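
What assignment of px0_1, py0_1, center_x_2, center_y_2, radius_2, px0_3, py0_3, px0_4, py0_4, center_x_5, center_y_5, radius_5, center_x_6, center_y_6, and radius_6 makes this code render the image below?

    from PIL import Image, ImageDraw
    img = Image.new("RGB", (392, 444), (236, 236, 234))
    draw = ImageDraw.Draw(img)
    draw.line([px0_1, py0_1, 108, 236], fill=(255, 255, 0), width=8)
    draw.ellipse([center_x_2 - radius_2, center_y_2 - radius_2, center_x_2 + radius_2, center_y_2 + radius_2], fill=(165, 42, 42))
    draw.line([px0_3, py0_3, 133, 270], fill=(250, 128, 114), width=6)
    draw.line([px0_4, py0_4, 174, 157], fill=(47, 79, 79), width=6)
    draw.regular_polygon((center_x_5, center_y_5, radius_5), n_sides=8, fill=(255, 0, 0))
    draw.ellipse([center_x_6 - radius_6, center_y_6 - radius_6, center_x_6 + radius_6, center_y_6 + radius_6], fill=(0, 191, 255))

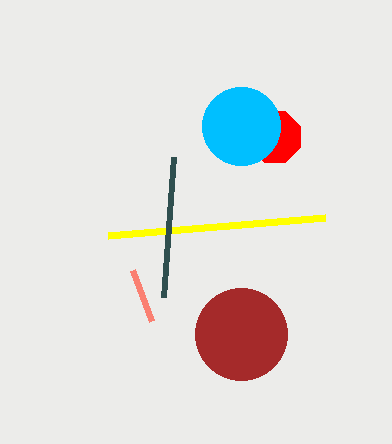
px0_1 = 325
py0_1 = 218
center_x_2 = 241
center_y_2 = 334
radius_2 = 46
px0_3 = 152
py0_3 = 321
px0_4 = 164
py0_4 = 297
center_x_5 = 275
center_y_5 = 137
radius_5 = 28
center_x_6 = 241
center_y_6 = 126
radius_6 = 39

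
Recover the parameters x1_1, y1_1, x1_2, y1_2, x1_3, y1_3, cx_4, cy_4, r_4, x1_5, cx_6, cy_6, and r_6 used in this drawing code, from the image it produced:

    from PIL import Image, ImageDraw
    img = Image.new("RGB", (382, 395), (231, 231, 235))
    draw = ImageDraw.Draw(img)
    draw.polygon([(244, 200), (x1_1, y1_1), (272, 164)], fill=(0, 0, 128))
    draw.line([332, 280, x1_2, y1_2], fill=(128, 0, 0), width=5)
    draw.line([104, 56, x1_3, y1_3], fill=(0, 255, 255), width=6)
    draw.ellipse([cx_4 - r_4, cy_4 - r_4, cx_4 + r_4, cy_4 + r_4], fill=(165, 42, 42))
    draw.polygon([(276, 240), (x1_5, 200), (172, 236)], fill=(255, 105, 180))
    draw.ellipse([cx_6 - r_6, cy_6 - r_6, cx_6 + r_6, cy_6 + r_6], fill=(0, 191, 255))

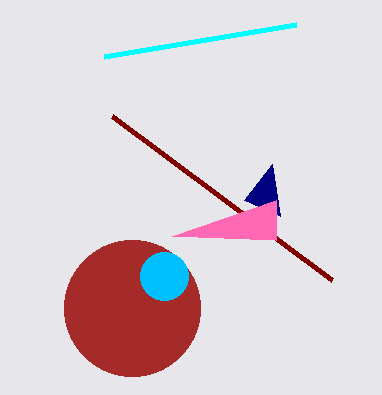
x1_1 = 280, y1_1 = 216, x1_2 = 112, y1_2 = 116, x1_3 = 296, y1_3 = 24, cx_4 = 132, cy_4 = 308, r_4 = 68, x1_5 = 276, cx_6 = 164, cy_6 = 276, r_6 = 24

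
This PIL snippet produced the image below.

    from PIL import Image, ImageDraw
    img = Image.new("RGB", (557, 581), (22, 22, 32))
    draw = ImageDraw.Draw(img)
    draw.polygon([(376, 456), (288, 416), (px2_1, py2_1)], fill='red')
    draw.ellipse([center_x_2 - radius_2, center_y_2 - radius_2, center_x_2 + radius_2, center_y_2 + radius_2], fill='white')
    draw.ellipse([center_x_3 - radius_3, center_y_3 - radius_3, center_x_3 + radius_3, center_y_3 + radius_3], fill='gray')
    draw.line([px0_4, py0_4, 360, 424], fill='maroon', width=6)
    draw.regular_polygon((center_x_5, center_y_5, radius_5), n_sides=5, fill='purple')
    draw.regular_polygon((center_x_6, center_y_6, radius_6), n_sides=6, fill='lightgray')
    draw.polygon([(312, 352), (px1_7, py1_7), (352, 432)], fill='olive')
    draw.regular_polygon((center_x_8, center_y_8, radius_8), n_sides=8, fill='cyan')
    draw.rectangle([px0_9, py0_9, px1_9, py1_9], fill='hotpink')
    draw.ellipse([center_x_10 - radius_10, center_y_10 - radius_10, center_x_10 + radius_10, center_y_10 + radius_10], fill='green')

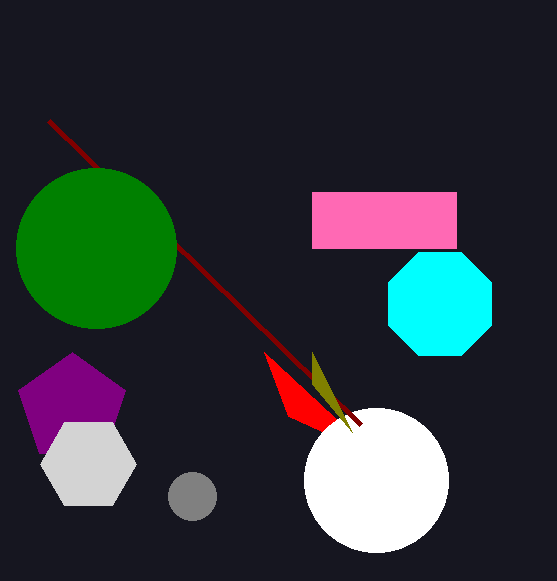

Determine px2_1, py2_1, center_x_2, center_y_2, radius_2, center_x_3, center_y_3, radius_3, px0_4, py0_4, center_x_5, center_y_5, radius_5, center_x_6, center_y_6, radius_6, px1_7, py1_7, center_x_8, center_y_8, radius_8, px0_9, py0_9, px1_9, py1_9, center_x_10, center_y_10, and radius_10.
px2_1 = 264
py2_1 = 352
center_x_2 = 376
center_y_2 = 480
radius_2 = 72
center_x_3 = 192
center_y_3 = 496
radius_3 = 24
px0_4 = 48
py0_4 = 120
center_x_5 = 72
center_y_5 = 408
radius_5 = 56
center_x_6 = 88
center_y_6 = 464
radius_6 = 48
px1_7 = 312
py1_7 = 384
center_x_8 = 440
center_y_8 = 304
radius_8 = 56
px0_9 = 312
py0_9 = 192
px1_9 = 456
py1_9 = 248
center_x_10 = 96
center_y_10 = 248
radius_10 = 80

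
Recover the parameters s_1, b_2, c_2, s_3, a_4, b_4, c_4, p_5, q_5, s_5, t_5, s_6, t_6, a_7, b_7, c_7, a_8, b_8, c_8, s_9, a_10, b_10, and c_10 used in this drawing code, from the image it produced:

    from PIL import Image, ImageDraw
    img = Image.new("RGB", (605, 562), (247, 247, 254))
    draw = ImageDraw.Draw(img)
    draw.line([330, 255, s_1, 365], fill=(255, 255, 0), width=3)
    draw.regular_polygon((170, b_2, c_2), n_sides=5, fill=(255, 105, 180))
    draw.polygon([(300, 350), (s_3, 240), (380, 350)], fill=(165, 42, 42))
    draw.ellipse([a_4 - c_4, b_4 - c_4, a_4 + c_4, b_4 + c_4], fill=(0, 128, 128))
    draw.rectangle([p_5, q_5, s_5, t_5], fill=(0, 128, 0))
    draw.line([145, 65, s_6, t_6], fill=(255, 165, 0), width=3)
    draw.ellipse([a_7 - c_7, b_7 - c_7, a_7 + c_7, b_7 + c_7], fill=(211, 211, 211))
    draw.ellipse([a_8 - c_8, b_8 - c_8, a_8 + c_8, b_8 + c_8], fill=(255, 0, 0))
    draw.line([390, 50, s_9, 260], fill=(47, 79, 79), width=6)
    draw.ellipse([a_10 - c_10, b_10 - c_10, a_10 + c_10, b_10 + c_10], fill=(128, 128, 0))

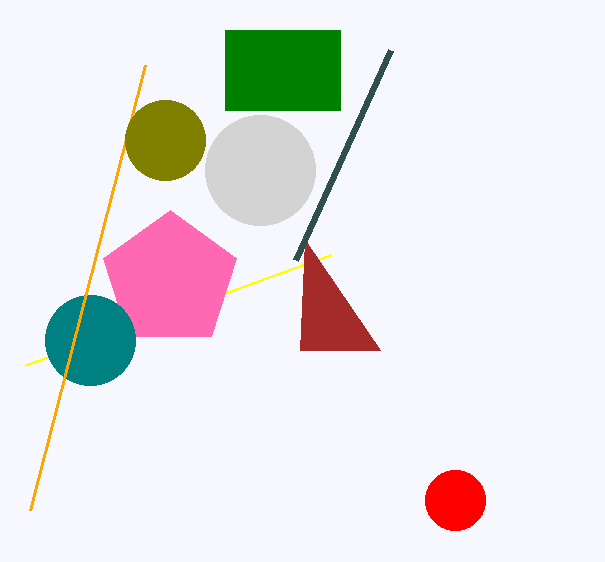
s_1 = 25, b_2 = 280, c_2 = 70, s_3 = 305, a_4 = 90, b_4 = 340, c_4 = 45, p_5 = 225, q_5 = 30, s_5 = 340, t_5 = 110, s_6 = 30, t_6 = 510, a_7 = 260, b_7 = 170, c_7 = 55, a_8 = 455, b_8 = 500, c_8 = 30, s_9 = 295, a_10 = 165, b_10 = 140, c_10 = 40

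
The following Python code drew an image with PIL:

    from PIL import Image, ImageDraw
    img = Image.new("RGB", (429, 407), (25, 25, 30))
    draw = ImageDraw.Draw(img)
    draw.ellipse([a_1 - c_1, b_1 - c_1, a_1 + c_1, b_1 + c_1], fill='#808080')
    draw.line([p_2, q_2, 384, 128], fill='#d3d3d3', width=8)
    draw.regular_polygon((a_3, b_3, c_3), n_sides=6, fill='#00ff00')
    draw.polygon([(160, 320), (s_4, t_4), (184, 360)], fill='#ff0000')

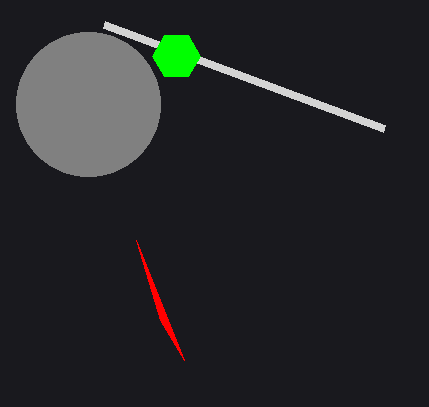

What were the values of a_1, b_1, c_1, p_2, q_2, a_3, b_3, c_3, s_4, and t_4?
a_1 = 88; b_1 = 104; c_1 = 72; p_2 = 104; q_2 = 24; a_3 = 176; b_3 = 56; c_3 = 24; s_4 = 136; t_4 = 240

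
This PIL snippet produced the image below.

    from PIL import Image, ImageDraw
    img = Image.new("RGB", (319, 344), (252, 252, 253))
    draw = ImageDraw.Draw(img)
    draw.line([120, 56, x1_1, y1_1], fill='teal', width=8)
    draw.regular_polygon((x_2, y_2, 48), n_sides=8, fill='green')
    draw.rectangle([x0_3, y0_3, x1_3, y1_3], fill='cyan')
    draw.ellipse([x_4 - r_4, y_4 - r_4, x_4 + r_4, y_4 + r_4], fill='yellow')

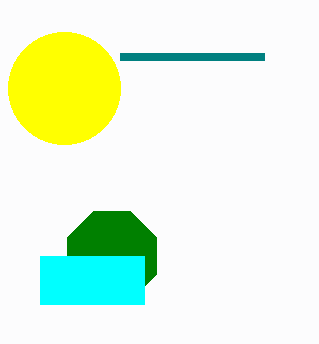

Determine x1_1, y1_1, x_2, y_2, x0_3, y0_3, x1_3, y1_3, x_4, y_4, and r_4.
x1_1 = 264; y1_1 = 56; x_2 = 112; y_2 = 256; x0_3 = 40; y0_3 = 256; x1_3 = 144; y1_3 = 304; x_4 = 64; y_4 = 88; r_4 = 56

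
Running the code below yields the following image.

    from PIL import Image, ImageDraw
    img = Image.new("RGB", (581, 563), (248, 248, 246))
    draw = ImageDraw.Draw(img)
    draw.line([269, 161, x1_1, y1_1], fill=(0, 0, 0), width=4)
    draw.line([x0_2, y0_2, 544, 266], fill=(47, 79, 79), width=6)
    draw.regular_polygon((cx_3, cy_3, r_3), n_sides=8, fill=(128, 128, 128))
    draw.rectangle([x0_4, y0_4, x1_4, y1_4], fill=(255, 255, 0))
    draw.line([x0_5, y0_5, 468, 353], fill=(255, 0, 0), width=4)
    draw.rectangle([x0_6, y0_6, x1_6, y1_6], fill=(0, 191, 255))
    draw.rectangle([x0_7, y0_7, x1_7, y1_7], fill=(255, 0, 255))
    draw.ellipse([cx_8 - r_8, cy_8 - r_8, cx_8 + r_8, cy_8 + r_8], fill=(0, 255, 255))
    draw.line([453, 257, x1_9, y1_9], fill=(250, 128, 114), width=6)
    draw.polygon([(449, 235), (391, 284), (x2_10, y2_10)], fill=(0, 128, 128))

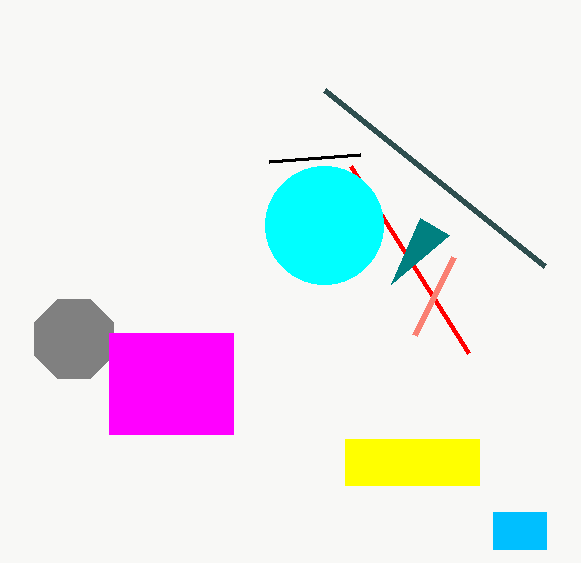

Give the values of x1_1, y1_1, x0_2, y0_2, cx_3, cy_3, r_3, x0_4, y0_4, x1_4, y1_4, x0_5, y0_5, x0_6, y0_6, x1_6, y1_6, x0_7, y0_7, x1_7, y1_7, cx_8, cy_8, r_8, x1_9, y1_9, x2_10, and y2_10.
x1_1 = 360, y1_1 = 154, x0_2 = 324, y0_2 = 90, cx_3 = 74, cy_3 = 339, r_3 = 43, x0_4 = 345, y0_4 = 439, x1_4 = 479, y1_4 = 485, x0_5 = 350, y0_5 = 166, x0_6 = 493, y0_6 = 512, x1_6 = 546, y1_6 = 549, x0_7 = 109, y0_7 = 333, x1_7 = 233, y1_7 = 434, cx_8 = 324, cy_8 = 225, r_8 = 59, x1_9 = 414, y1_9 = 335, x2_10 = 420, y2_10 = 218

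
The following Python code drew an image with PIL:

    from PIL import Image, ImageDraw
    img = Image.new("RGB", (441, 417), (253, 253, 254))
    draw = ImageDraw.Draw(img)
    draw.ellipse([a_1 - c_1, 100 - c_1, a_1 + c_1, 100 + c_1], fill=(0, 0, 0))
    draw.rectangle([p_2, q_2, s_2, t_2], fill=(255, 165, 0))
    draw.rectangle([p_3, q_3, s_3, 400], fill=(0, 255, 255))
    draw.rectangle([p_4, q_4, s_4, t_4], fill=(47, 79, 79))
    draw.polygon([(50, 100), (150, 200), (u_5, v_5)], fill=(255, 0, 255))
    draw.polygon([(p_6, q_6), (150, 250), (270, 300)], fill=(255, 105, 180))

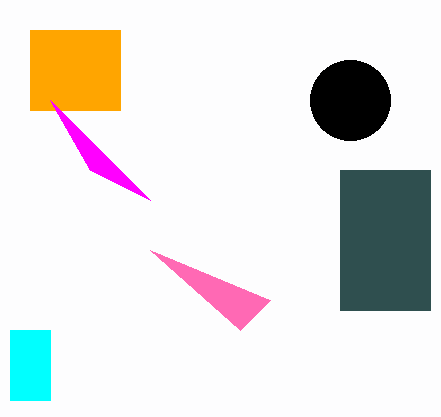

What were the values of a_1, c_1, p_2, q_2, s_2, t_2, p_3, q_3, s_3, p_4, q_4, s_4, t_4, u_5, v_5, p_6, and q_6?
a_1 = 350
c_1 = 40
p_2 = 30
q_2 = 30
s_2 = 120
t_2 = 110
p_3 = 10
q_3 = 330
s_3 = 50
p_4 = 340
q_4 = 170
s_4 = 430
t_4 = 310
u_5 = 90
v_5 = 170
p_6 = 240
q_6 = 330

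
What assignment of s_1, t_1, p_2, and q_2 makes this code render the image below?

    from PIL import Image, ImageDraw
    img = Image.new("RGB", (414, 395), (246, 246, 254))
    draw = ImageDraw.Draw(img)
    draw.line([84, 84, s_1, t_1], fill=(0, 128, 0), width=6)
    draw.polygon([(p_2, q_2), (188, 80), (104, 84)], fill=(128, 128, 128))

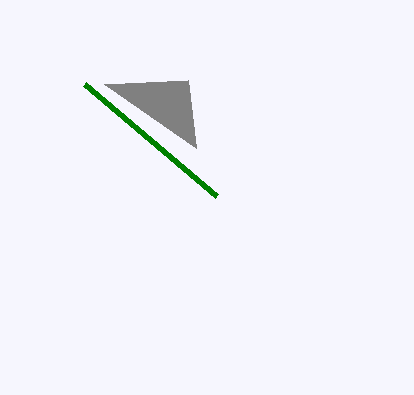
s_1 = 216
t_1 = 196
p_2 = 196
q_2 = 148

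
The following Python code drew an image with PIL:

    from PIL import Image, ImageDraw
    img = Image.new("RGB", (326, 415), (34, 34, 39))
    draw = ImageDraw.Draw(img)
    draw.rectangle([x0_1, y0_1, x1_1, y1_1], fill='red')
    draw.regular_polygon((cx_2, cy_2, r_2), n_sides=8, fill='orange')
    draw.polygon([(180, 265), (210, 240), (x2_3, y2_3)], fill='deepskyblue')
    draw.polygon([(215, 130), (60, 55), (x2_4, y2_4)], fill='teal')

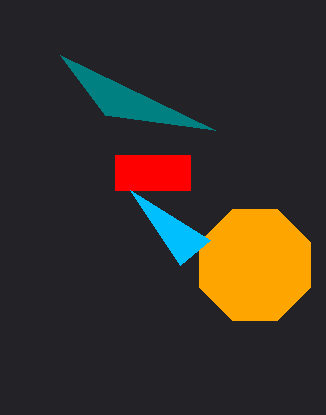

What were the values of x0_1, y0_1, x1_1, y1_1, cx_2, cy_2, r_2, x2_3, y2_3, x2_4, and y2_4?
x0_1 = 115, y0_1 = 155, x1_1 = 190, y1_1 = 190, cx_2 = 255, cy_2 = 265, r_2 = 60, x2_3 = 130, y2_3 = 190, x2_4 = 105, y2_4 = 115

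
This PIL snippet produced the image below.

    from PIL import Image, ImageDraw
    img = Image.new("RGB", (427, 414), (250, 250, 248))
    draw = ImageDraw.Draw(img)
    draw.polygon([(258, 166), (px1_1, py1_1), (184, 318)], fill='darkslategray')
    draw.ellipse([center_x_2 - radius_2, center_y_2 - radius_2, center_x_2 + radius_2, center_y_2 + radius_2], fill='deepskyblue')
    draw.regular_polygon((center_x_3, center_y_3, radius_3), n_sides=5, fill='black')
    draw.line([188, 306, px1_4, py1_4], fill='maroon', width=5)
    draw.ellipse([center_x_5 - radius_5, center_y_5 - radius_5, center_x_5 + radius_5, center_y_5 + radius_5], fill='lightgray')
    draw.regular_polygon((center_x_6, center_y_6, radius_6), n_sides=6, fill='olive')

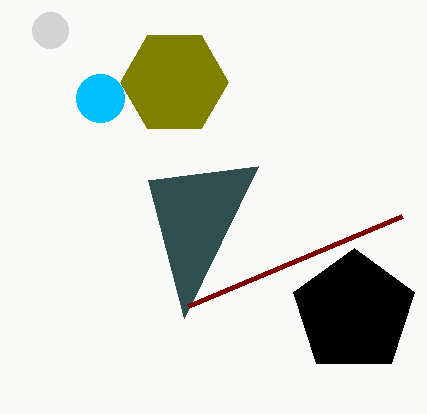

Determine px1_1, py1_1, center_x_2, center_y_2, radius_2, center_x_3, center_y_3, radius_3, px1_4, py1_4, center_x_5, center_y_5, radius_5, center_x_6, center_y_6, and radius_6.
px1_1 = 148; py1_1 = 180; center_x_2 = 100; center_y_2 = 98; radius_2 = 24; center_x_3 = 354; center_y_3 = 312; radius_3 = 64; px1_4 = 402; py1_4 = 216; center_x_5 = 50; center_y_5 = 30; radius_5 = 18; center_x_6 = 174; center_y_6 = 82; radius_6 = 54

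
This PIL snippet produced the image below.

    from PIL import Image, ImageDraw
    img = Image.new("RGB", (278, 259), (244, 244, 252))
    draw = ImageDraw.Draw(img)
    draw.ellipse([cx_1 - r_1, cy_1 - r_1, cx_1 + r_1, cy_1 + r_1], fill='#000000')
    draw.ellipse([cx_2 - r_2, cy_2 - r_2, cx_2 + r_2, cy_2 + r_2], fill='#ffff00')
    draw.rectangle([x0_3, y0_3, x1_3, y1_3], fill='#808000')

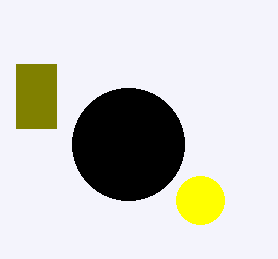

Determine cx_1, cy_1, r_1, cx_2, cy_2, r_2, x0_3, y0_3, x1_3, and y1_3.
cx_1 = 128, cy_1 = 144, r_1 = 56, cx_2 = 200, cy_2 = 200, r_2 = 24, x0_3 = 16, y0_3 = 64, x1_3 = 56, y1_3 = 128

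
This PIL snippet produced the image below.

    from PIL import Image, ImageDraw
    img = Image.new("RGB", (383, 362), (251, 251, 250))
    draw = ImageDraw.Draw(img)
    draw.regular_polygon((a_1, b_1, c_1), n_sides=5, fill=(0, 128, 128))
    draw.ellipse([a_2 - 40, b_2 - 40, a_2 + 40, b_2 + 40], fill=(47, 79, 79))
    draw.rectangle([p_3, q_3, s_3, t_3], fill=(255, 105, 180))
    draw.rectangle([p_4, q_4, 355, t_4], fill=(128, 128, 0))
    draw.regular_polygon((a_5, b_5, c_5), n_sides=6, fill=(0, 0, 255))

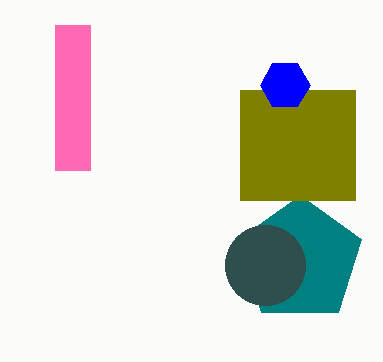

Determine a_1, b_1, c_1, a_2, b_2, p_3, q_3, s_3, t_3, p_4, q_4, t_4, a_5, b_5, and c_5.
a_1 = 300; b_1 = 260; c_1 = 65; a_2 = 265; b_2 = 265; p_3 = 55; q_3 = 25; s_3 = 90; t_3 = 170; p_4 = 240; q_4 = 90; t_4 = 200; a_5 = 285; b_5 = 85; c_5 = 25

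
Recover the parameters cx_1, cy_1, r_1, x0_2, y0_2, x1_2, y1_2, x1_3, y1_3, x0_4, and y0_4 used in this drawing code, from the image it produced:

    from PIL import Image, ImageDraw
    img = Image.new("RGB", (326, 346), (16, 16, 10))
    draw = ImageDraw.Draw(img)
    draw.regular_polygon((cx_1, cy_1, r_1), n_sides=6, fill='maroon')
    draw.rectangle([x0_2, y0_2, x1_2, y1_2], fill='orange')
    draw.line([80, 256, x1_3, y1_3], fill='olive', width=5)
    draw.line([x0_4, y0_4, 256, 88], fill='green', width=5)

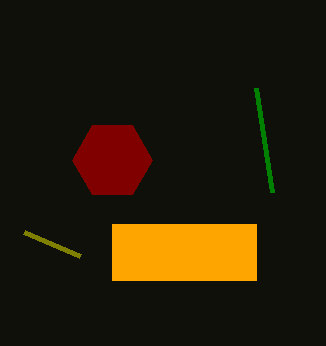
cx_1 = 112
cy_1 = 160
r_1 = 40
x0_2 = 112
y0_2 = 224
x1_2 = 256
y1_2 = 280
x1_3 = 24
y1_3 = 232
x0_4 = 272
y0_4 = 192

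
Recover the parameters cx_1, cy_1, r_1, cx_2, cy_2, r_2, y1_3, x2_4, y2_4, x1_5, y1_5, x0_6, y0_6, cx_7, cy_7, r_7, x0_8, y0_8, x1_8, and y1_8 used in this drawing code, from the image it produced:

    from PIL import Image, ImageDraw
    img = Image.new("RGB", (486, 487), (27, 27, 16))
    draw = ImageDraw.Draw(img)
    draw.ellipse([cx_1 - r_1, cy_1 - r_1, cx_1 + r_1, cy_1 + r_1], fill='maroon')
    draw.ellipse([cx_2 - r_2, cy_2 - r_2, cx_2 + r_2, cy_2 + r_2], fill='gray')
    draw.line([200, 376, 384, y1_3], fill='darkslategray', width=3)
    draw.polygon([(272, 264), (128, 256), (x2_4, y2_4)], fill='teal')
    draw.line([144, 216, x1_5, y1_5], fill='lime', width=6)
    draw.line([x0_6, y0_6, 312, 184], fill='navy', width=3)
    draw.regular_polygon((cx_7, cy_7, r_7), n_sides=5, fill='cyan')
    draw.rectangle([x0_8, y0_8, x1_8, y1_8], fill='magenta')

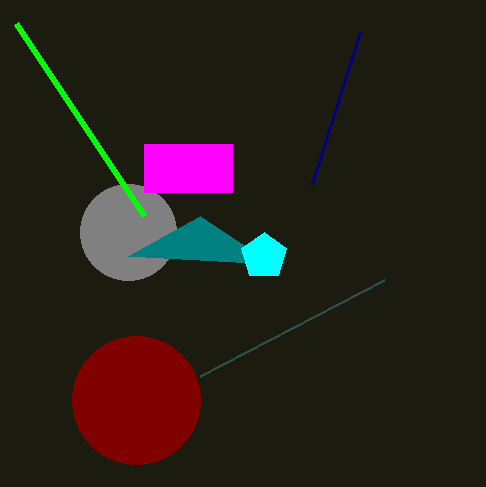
cx_1 = 136; cy_1 = 400; r_1 = 64; cx_2 = 128; cy_2 = 232; r_2 = 48; y1_3 = 280; x2_4 = 200; y2_4 = 216; x1_5 = 16; y1_5 = 24; x0_6 = 360; y0_6 = 32; cx_7 = 264; cy_7 = 256; r_7 = 24; x0_8 = 144; y0_8 = 144; x1_8 = 232; y1_8 = 192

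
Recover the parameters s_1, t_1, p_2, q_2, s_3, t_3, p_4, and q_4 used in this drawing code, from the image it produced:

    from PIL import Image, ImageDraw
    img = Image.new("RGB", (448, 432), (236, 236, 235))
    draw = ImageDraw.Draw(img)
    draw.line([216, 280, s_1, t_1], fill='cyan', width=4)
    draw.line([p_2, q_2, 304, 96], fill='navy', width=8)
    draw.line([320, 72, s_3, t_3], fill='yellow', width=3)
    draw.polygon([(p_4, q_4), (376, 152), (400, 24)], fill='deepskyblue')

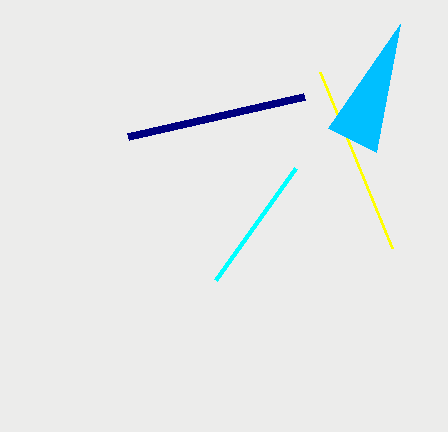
s_1 = 296; t_1 = 168; p_2 = 128; q_2 = 136; s_3 = 392; t_3 = 248; p_4 = 328; q_4 = 128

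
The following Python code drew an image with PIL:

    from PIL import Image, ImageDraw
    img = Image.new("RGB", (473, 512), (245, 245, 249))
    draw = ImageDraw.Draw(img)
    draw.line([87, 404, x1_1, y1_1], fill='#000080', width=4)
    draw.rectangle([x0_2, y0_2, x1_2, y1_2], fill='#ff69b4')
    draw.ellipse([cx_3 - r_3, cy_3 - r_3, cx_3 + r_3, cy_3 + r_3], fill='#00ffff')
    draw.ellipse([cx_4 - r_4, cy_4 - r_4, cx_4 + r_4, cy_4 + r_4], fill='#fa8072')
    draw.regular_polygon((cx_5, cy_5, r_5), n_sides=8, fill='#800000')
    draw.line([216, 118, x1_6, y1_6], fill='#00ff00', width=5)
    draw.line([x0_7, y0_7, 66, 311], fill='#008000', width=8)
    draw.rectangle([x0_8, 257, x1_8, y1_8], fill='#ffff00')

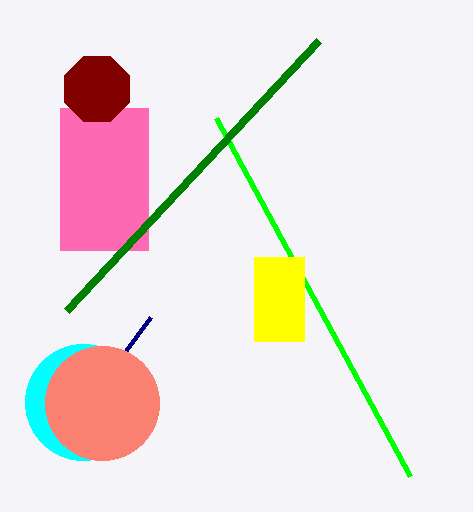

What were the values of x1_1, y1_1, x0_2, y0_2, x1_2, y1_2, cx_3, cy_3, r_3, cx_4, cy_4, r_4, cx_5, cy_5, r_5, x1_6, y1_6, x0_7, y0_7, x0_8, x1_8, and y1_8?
x1_1 = 151, y1_1 = 317, x0_2 = 60, y0_2 = 108, x1_2 = 148, y1_2 = 250, cx_3 = 83, cy_3 = 402, r_3 = 58, cx_4 = 102, cy_4 = 403, r_4 = 57, cx_5 = 97, cy_5 = 89, r_5 = 35, x1_6 = 410, y1_6 = 476, x0_7 = 318, y0_7 = 41, x0_8 = 254, x1_8 = 304, y1_8 = 341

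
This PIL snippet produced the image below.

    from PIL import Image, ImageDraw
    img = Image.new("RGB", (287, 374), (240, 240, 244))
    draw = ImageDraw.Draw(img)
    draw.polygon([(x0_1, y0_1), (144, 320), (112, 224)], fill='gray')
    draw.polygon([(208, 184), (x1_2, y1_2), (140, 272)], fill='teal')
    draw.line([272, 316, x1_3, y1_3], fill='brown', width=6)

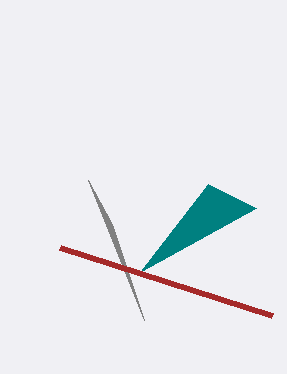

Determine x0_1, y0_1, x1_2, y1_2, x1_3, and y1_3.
x0_1 = 88, y0_1 = 180, x1_2 = 256, y1_2 = 208, x1_3 = 60, y1_3 = 248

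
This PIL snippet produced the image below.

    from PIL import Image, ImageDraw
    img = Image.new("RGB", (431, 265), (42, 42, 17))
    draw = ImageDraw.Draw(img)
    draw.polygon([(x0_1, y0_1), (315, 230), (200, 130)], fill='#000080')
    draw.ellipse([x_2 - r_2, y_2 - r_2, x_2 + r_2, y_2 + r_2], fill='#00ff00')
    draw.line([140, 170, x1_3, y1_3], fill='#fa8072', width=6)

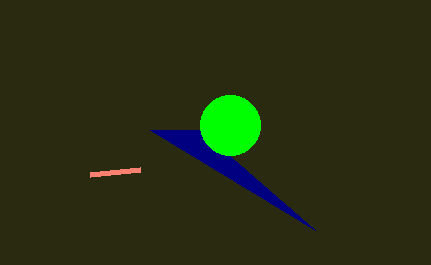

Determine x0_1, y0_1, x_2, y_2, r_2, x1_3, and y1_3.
x0_1 = 150; y0_1 = 130; x_2 = 230; y_2 = 125; r_2 = 30; x1_3 = 90; y1_3 = 175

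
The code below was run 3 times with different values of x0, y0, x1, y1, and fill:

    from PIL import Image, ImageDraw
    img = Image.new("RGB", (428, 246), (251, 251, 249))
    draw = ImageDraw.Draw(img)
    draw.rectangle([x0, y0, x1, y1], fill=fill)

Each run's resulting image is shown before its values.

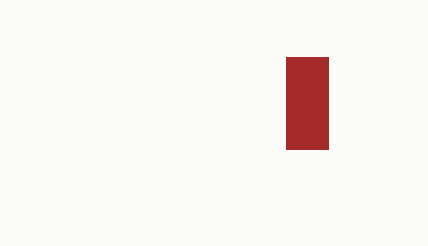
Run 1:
x0 = 286
y0 = 57
x1 = 328
y1 = 149
fill = 'brown'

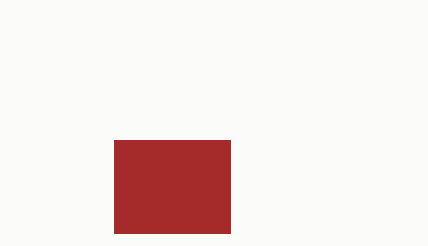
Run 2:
x0 = 114
y0 = 140
x1 = 230
y1 = 233
fill = 'brown'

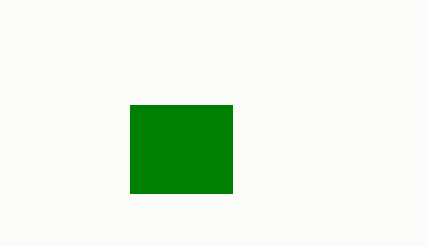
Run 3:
x0 = 130; y0 = 105; x1 = 232; y1 = 193; fill = 'green'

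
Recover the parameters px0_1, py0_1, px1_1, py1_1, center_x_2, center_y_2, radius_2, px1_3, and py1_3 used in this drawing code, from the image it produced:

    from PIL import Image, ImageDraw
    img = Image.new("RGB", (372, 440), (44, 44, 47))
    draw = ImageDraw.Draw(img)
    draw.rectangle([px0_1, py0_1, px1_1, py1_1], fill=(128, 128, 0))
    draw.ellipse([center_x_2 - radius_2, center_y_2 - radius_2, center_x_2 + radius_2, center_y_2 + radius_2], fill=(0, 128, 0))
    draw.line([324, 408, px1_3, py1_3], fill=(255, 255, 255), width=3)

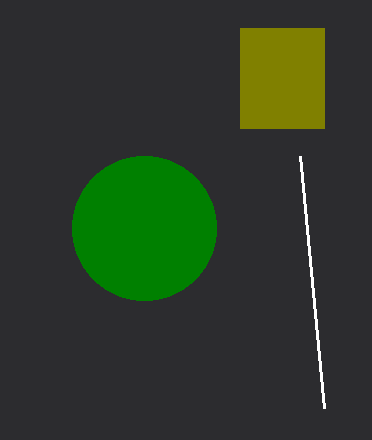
px0_1 = 240; py0_1 = 28; px1_1 = 324; py1_1 = 128; center_x_2 = 144; center_y_2 = 228; radius_2 = 72; px1_3 = 300; py1_3 = 156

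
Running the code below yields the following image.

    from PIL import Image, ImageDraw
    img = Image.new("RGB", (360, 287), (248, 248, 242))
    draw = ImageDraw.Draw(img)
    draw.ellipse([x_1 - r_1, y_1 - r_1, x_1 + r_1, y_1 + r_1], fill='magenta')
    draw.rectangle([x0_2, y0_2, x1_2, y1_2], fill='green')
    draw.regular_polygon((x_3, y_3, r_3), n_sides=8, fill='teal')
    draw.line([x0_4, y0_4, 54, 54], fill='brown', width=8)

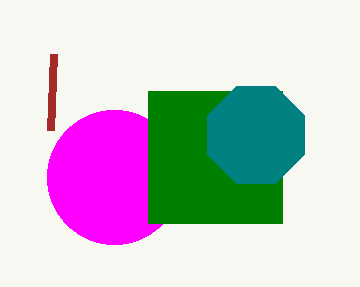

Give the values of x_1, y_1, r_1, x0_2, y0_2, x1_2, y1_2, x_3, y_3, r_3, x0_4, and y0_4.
x_1 = 114
y_1 = 177
r_1 = 67
x0_2 = 148
y0_2 = 91
x1_2 = 282
y1_2 = 223
x_3 = 256
y_3 = 135
r_3 = 52
x0_4 = 51
y0_4 = 130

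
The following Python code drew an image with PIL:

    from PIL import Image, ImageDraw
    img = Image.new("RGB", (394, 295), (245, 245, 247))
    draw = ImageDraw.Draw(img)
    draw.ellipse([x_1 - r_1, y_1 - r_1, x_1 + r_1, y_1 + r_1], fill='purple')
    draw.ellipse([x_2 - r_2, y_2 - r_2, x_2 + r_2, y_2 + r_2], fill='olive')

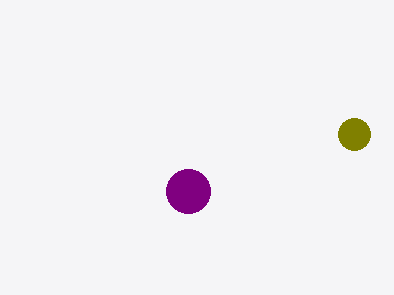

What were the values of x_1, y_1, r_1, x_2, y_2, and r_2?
x_1 = 188, y_1 = 191, r_1 = 22, x_2 = 354, y_2 = 134, r_2 = 16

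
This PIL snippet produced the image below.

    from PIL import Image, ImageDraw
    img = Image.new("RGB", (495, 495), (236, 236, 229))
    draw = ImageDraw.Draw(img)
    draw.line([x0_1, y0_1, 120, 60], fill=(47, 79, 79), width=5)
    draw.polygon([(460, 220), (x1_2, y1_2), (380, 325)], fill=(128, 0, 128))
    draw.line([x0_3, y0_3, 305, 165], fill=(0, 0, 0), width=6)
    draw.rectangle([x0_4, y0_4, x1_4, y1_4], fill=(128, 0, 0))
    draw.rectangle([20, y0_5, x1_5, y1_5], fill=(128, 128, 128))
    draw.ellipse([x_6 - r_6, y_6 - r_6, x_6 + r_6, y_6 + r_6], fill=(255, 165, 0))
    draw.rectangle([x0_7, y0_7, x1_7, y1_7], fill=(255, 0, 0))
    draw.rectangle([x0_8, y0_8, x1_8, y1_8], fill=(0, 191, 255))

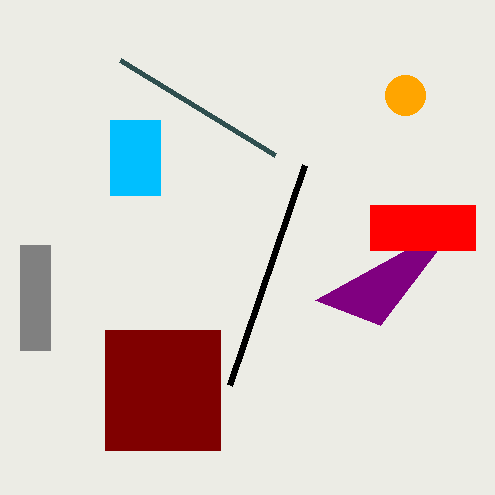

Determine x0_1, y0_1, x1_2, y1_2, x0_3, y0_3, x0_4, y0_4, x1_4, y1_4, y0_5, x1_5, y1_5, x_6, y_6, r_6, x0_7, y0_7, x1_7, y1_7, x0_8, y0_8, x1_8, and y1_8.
x0_1 = 275
y0_1 = 155
x1_2 = 315
y1_2 = 300
x0_3 = 230
y0_3 = 385
x0_4 = 105
y0_4 = 330
x1_4 = 220
y1_4 = 450
y0_5 = 245
x1_5 = 50
y1_5 = 350
x_6 = 405
y_6 = 95
r_6 = 20
x0_7 = 370
y0_7 = 205
x1_7 = 475
y1_7 = 250
x0_8 = 110
y0_8 = 120
x1_8 = 160
y1_8 = 195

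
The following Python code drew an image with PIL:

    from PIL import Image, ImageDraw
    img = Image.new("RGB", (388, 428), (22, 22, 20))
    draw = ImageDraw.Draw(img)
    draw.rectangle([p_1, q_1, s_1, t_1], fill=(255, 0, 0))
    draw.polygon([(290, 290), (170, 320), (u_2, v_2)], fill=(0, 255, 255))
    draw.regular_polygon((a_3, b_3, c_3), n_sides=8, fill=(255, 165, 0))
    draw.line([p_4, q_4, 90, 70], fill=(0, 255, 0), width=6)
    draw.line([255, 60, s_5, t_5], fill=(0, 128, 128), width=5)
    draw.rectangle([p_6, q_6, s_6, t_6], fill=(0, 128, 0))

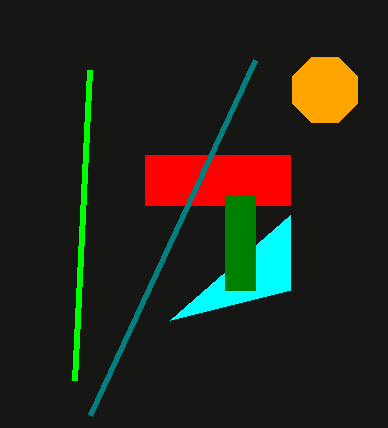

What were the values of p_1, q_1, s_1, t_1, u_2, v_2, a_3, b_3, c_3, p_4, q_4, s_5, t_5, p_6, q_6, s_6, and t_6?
p_1 = 145; q_1 = 155; s_1 = 290; t_1 = 205; u_2 = 290; v_2 = 215; a_3 = 325; b_3 = 90; c_3 = 35; p_4 = 75; q_4 = 380; s_5 = 90; t_5 = 415; p_6 = 225; q_6 = 195; s_6 = 255; t_6 = 290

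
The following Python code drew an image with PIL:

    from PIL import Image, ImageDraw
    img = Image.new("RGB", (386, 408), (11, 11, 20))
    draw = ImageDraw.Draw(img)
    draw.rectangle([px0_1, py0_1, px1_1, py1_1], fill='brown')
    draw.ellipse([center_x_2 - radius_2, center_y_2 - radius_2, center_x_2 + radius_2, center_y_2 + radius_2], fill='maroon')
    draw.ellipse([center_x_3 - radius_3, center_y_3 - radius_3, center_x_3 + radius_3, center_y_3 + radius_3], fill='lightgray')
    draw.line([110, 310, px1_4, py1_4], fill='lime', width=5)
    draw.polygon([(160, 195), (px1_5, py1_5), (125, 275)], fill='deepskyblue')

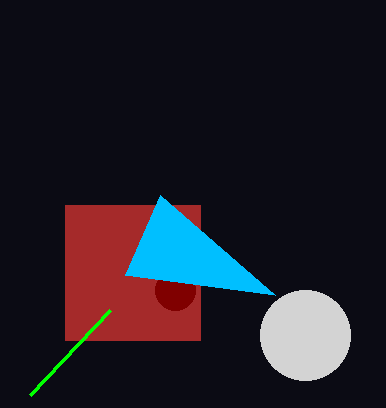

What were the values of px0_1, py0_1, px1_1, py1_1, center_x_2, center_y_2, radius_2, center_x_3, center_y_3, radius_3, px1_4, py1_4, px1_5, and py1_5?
px0_1 = 65
py0_1 = 205
px1_1 = 200
py1_1 = 340
center_x_2 = 175
center_y_2 = 290
radius_2 = 20
center_x_3 = 305
center_y_3 = 335
radius_3 = 45
px1_4 = 30
py1_4 = 395
px1_5 = 275
py1_5 = 295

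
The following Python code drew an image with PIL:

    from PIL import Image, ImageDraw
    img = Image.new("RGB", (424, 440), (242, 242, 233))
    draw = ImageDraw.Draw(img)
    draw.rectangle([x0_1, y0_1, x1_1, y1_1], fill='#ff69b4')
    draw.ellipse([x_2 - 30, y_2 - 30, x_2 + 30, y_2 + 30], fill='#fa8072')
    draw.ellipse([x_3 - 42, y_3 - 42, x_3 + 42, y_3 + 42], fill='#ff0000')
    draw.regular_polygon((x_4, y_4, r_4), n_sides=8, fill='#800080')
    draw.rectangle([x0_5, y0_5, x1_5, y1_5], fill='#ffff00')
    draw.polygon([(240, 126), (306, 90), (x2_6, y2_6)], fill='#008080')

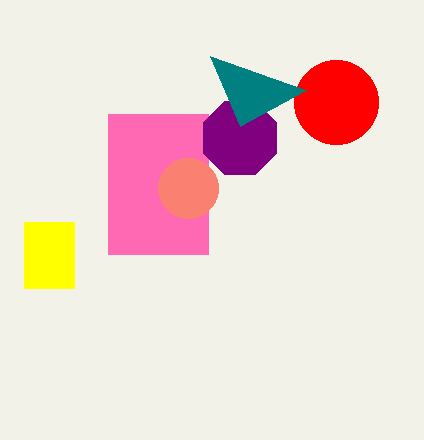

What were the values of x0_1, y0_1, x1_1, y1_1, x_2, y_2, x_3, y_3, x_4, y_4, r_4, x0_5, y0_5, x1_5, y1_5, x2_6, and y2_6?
x0_1 = 108; y0_1 = 114; x1_1 = 208; y1_1 = 254; x_2 = 188; y_2 = 188; x_3 = 336; y_3 = 102; x_4 = 240; y_4 = 138; r_4 = 40; x0_5 = 24; y0_5 = 222; x1_5 = 74; y1_5 = 288; x2_6 = 210; y2_6 = 56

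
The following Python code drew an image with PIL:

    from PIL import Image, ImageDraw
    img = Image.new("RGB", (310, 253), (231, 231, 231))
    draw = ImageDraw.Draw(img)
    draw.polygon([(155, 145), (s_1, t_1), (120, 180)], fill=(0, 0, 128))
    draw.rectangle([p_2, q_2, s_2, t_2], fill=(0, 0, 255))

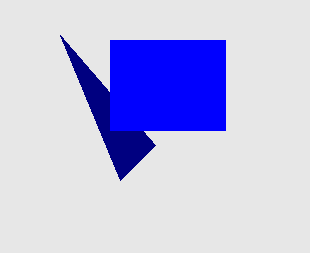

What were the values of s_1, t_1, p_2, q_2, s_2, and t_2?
s_1 = 60, t_1 = 35, p_2 = 110, q_2 = 40, s_2 = 225, t_2 = 130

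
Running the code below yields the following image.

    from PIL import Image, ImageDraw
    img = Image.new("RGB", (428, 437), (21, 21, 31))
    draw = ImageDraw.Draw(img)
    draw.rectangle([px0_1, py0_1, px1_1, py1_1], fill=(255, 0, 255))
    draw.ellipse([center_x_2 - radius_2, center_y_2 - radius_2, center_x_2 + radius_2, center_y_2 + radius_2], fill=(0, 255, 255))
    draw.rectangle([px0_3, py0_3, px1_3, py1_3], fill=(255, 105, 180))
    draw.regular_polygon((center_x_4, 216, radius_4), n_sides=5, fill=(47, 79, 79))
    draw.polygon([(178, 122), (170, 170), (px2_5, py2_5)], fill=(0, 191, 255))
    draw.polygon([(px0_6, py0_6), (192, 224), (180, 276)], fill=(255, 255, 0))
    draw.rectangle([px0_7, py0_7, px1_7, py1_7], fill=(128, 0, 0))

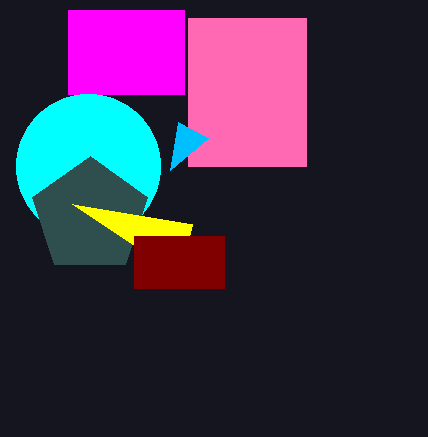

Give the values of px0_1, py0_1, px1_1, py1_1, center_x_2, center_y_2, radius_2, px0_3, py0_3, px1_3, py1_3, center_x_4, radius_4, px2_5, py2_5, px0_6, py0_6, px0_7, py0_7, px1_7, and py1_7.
px0_1 = 68; py0_1 = 10; px1_1 = 184; py1_1 = 94; center_x_2 = 88; center_y_2 = 166; radius_2 = 72; px0_3 = 188; py0_3 = 18; px1_3 = 306; py1_3 = 166; center_x_4 = 90; radius_4 = 60; px2_5 = 208; py2_5 = 138; px0_6 = 72; py0_6 = 204; px0_7 = 134; py0_7 = 236; px1_7 = 224; py1_7 = 288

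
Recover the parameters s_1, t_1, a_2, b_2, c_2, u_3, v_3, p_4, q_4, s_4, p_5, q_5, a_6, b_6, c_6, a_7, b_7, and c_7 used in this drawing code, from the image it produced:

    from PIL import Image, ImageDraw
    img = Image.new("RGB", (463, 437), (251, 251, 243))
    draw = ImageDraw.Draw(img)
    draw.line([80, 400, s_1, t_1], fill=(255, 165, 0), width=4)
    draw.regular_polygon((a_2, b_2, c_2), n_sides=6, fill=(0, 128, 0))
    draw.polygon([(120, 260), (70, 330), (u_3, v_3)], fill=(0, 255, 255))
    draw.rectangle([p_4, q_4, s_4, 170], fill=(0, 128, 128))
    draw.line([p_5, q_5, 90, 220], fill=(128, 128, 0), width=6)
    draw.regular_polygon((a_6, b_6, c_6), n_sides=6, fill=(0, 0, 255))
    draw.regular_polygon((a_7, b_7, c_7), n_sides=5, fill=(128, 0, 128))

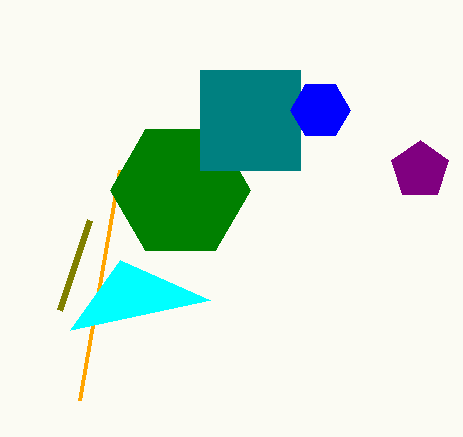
s_1 = 120, t_1 = 170, a_2 = 180, b_2 = 190, c_2 = 70, u_3 = 210, v_3 = 300, p_4 = 200, q_4 = 70, s_4 = 300, p_5 = 60, q_5 = 310, a_6 = 320, b_6 = 110, c_6 = 30, a_7 = 420, b_7 = 170, c_7 = 30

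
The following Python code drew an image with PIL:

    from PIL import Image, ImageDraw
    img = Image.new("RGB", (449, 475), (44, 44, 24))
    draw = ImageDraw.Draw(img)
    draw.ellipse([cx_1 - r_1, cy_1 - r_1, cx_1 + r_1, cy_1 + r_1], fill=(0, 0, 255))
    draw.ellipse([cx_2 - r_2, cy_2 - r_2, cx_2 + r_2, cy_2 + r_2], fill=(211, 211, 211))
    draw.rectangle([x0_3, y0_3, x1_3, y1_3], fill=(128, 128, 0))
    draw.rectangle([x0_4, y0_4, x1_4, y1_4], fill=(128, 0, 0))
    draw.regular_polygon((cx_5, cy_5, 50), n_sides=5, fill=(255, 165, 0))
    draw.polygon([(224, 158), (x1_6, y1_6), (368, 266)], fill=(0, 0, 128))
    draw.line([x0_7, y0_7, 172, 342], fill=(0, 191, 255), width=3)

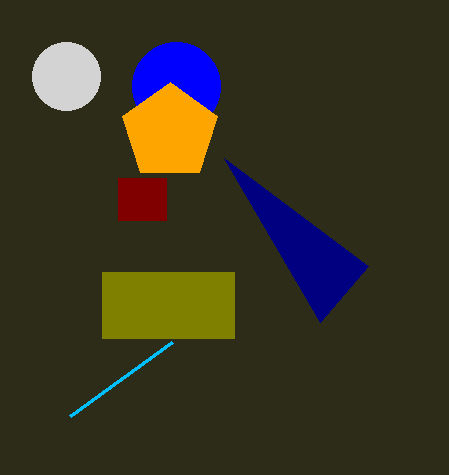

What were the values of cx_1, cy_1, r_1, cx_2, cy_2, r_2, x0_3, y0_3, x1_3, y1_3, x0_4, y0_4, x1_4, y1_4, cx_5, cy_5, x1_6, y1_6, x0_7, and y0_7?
cx_1 = 176
cy_1 = 86
r_1 = 44
cx_2 = 66
cy_2 = 76
r_2 = 34
x0_3 = 102
y0_3 = 272
x1_3 = 234
y1_3 = 338
x0_4 = 118
y0_4 = 178
x1_4 = 166
y1_4 = 220
cx_5 = 170
cy_5 = 132
x1_6 = 320
y1_6 = 322
x0_7 = 70
y0_7 = 416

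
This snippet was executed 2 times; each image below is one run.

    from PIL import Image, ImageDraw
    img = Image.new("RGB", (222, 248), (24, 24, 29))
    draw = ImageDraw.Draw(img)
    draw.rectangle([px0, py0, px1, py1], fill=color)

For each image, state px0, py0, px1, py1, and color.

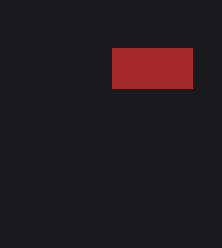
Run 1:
px0 = 112
py0 = 48
px1 = 192
py1 = 88
color = 'brown'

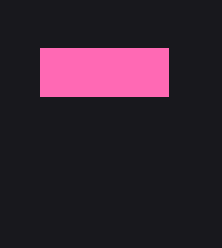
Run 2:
px0 = 40, py0 = 48, px1 = 168, py1 = 96, color = 'hotpink'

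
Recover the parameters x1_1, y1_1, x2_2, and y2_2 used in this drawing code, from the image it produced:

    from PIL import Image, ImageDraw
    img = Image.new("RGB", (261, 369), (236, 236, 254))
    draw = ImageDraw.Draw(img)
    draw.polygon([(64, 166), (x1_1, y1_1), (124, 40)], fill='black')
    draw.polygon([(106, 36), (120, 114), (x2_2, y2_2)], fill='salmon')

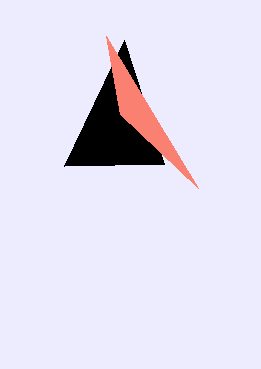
x1_1 = 164, y1_1 = 164, x2_2 = 198, y2_2 = 188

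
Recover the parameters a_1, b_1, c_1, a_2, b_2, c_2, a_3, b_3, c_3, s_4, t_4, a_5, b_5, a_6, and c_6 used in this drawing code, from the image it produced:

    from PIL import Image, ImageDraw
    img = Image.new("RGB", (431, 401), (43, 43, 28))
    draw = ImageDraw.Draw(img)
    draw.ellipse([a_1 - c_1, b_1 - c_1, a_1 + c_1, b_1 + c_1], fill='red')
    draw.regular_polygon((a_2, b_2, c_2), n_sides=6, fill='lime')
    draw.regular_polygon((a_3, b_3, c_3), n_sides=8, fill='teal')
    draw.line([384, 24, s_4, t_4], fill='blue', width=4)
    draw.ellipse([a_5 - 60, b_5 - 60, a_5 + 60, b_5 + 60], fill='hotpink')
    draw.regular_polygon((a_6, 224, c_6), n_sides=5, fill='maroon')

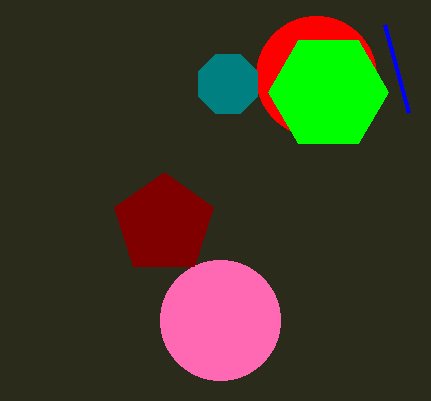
a_1 = 316
b_1 = 76
c_1 = 60
a_2 = 328
b_2 = 92
c_2 = 60
a_3 = 228
b_3 = 84
c_3 = 32
s_4 = 408
t_4 = 112
a_5 = 220
b_5 = 320
a_6 = 164
c_6 = 52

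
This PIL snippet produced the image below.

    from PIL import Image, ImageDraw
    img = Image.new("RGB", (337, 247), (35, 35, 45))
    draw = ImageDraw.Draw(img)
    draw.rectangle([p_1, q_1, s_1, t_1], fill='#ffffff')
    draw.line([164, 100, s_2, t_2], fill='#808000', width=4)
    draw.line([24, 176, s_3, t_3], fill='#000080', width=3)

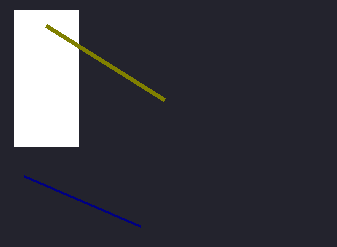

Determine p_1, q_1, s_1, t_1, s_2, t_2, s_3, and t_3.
p_1 = 14, q_1 = 10, s_1 = 78, t_1 = 146, s_2 = 46, t_2 = 26, s_3 = 140, t_3 = 226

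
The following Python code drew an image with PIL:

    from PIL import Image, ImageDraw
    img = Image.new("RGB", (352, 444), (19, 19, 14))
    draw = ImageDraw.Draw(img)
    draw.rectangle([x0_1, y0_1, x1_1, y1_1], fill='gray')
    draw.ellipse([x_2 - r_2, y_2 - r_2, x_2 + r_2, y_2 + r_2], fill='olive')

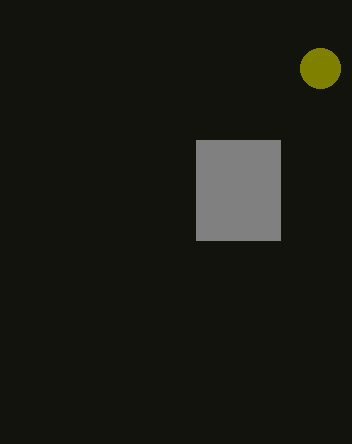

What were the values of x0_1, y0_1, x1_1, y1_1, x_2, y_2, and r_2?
x0_1 = 196, y0_1 = 140, x1_1 = 280, y1_1 = 240, x_2 = 320, y_2 = 68, r_2 = 20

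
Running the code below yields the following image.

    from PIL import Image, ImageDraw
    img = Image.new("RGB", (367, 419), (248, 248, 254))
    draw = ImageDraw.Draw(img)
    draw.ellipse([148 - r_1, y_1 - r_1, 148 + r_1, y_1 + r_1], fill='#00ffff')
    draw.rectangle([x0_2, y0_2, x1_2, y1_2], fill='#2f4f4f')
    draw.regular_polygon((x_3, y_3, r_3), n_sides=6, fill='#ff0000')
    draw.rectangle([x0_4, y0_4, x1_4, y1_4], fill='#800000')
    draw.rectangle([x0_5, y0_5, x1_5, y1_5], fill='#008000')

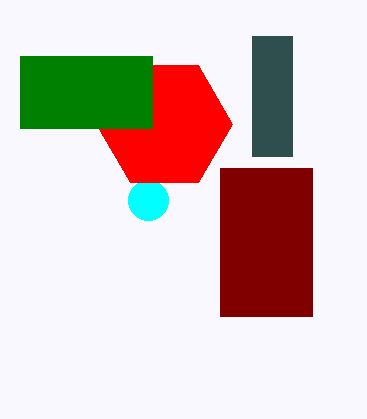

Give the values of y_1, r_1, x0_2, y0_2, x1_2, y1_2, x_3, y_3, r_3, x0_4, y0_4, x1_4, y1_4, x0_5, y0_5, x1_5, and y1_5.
y_1 = 200
r_1 = 20
x0_2 = 252
y0_2 = 36
x1_2 = 292
y1_2 = 156
x_3 = 164
y_3 = 124
r_3 = 68
x0_4 = 220
y0_4 = 168
x1_4 = 312
y1_4 = 316
x0_5 = 20
y0_5 = 56
x1_5 = 152
y1_5 = 128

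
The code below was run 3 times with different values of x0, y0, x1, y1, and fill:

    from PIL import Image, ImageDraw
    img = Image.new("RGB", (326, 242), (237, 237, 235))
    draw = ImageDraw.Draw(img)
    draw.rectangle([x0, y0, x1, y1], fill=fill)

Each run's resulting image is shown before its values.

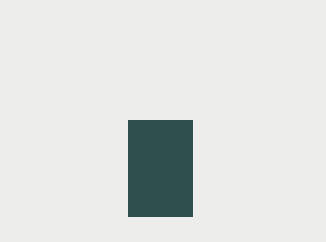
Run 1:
x0 = 128; y0 = 120; x1 = 192; y1 = 216; fill = 'darkslategray'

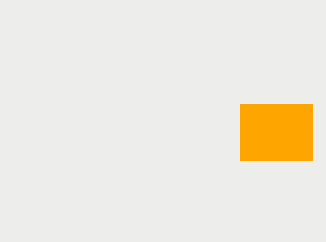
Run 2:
x0 = 240, y0 = 104, x1 = 312, y1 = 160, fill = 'orange'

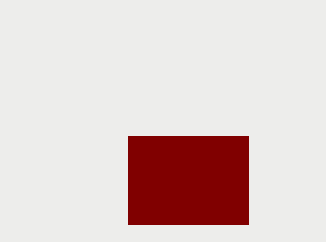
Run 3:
x0 = 128, y0 = 136, x1 = 248, y1 = 224, fill = 'maroon'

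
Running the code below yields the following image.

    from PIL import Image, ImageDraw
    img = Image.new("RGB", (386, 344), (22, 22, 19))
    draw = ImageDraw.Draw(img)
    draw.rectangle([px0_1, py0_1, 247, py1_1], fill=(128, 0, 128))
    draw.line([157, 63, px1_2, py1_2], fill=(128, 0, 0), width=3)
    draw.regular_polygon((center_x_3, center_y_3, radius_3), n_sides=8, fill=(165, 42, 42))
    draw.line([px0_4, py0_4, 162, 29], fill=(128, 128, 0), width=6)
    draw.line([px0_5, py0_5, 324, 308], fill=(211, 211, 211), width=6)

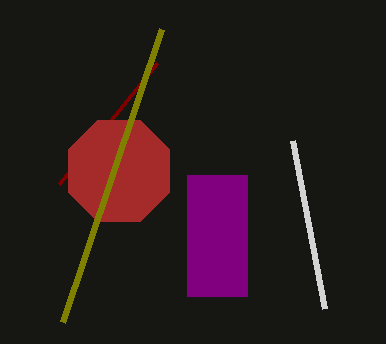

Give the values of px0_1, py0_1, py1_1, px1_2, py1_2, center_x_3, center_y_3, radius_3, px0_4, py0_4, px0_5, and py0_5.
px0_1 = 187
py0_1 = 175
py1_1 = 296
px1_2 = 59
py1_2 = 184
center_x_3 = 119
center_y_3 = 171
radius_3 = 55
px0_4 = 63
py0_4 = 322
px0_5 = 292
py0_5 = 140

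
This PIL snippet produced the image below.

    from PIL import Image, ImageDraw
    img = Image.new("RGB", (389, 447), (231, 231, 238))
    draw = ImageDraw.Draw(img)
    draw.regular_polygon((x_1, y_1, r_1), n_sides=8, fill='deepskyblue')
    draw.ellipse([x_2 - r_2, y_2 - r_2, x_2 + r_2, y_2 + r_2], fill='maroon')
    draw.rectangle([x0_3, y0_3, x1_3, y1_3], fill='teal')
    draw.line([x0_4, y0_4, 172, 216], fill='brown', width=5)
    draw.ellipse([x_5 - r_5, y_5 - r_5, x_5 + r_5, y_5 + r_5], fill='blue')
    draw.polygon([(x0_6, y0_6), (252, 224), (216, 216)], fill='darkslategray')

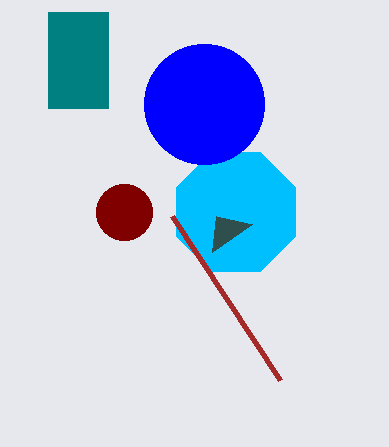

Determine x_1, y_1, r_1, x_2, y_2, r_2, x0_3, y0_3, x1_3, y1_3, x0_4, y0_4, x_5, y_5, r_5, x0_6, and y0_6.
x_1 = 236; y_1 = 212; r_1 = 64; x_2 = 124; y_2 = 212; r_2 = 28; x0_3 = 48; y0_3 = 12; x1_3 = 108; y1_3 = 108; x0_4 = 280; y0_4 = 380; x_5 = 204; y_5 = 104; r_5 = 60; x0_6 = 212; y0_6 = 252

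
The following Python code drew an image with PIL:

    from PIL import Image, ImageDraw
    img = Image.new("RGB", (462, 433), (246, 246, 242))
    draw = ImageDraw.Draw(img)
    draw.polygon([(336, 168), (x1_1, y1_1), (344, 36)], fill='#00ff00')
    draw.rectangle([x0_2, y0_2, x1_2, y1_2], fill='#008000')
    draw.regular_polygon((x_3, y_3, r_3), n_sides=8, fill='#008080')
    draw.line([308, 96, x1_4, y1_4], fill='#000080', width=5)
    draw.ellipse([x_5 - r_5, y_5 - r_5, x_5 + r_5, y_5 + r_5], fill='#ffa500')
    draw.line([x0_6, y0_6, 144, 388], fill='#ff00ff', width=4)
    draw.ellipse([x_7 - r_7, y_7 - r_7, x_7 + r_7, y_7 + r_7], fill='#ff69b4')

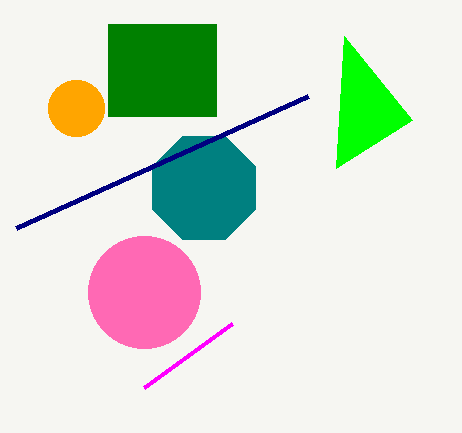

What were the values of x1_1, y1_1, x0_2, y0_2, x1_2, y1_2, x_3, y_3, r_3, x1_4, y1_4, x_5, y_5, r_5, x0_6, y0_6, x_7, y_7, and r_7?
x1_1 = 412, y1_1 = 120, x0_2 = 108, y0_2 = 24, x1_2 = 216, y1_2 = 116, x_3 = 204, y_3 = 188, r_3 = 56, x1_4 = 16, y1_4 = 228, x_5 = 76, y_5 = 108, r_5 = 28, x0_6 = 232, y0_6 = 324, x_7 = 144, y_7 = 292, r_7 = 56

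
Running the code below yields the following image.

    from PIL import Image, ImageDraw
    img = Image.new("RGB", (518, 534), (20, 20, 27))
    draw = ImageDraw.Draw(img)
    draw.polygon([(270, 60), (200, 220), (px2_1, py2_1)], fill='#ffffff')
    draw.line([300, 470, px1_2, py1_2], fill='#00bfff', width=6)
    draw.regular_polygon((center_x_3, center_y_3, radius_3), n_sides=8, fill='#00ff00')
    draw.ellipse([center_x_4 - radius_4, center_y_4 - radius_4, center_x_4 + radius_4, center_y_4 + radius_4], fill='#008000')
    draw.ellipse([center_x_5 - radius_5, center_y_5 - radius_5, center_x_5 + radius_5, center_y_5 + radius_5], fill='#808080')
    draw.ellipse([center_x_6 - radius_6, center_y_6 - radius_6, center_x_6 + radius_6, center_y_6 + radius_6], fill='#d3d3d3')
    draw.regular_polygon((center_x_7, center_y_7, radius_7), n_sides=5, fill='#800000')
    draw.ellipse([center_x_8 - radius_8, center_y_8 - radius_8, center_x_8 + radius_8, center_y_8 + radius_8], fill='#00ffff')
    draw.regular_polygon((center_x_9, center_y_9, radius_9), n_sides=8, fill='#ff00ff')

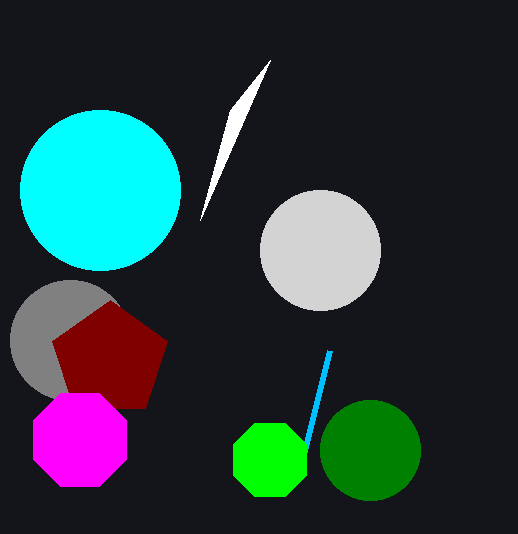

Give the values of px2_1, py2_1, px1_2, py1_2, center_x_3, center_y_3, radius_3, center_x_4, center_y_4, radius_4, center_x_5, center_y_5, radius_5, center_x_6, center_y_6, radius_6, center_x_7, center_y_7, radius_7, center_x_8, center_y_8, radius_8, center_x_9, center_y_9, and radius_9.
px2_1 = 230, py2_1 = 110, px1_2 = 330, py1_2 = 350, center_x_3 = 270, center_y_3 = 460, radius_3 = 40, center_x_4 = 370, center_y_4 = 450, radius_4 = 50, center_x_5 = 70, center_y_5 = 340, radius_5 = 60, center_x_6 = 320, center_y_6 = 250, radius_6 = 60, center_x_7 = 110, center_y_7 = 360, radius_7 = 60, center_x_8 = 100, center_y_8 = 190, radius_8 = 80, center_x_9 = 80, center_y_9 = 440, radius_9 = 50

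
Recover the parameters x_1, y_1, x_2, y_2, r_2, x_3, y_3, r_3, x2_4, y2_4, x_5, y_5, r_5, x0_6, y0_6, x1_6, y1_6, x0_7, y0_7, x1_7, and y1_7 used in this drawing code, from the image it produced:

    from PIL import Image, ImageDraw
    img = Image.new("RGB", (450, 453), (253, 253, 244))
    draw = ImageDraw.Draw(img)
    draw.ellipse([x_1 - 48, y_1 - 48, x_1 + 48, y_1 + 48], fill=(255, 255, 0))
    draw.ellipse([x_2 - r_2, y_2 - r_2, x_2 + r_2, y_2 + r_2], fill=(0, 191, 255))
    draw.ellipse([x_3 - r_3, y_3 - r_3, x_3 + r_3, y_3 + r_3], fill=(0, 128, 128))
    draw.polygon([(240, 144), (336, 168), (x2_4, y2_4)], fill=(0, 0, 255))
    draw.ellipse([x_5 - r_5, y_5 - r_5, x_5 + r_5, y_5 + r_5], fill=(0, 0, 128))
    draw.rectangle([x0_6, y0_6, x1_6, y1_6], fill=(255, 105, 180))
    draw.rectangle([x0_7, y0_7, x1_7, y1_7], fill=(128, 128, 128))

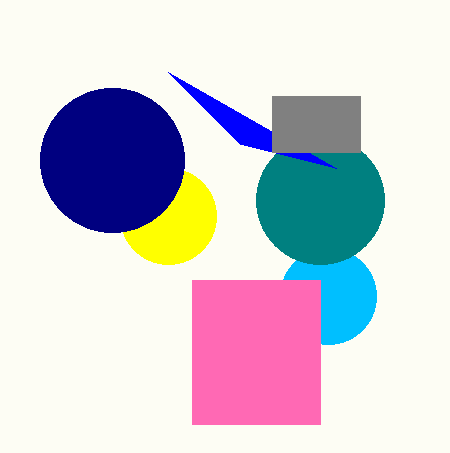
x_1 = 168; y_1 = 216; x_2 = 328; y_2 = 296; r_2 = 48; x_3 = 320; y_3 = 200; r_3 = 64; x2_4 = 168; y2_4 = 72; x_5 = 112; y_5 = 160; r_5 = 72; x0_6 = 192; y0_6 = 280; x1_6 = 320; y1_6 = 424; x0_7 = 272; y0_7 = 96; x1_7 = 360; y1_7 = 152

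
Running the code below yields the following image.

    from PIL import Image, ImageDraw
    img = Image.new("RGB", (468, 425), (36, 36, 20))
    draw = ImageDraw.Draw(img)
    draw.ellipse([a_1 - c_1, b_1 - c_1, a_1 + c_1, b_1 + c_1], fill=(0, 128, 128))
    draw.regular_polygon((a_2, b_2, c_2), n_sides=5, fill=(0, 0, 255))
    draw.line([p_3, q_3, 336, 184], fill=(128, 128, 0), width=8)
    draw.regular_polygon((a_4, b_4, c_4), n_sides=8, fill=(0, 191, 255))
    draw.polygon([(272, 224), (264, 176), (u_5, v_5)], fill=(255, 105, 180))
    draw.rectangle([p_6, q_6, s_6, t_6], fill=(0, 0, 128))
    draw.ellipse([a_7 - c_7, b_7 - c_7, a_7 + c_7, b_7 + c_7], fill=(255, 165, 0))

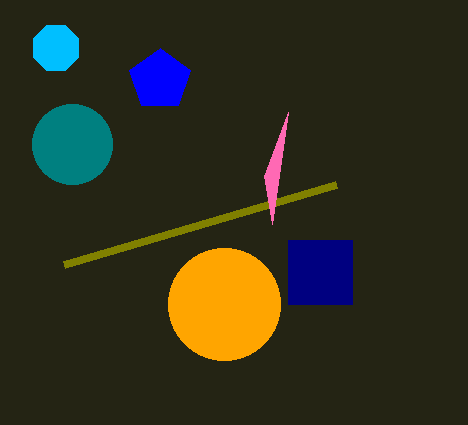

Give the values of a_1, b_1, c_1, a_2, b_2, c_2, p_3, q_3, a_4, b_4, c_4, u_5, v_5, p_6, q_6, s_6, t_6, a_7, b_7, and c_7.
a_1 = 72; b_1 = 144; c_1 = 40; a_2 = 160; b_2 = 80; c_2 = 32; p_3 = 64; q_3 = 264; a_4 = 56; b_4 = 48; c_4 = 24; u_5 = 288; v_5 = 112; p_6 = 288; q_6 = 240; s_6 = 352; t_6 = 304; a_7 = 224; b_7 = 304; c_7 = 56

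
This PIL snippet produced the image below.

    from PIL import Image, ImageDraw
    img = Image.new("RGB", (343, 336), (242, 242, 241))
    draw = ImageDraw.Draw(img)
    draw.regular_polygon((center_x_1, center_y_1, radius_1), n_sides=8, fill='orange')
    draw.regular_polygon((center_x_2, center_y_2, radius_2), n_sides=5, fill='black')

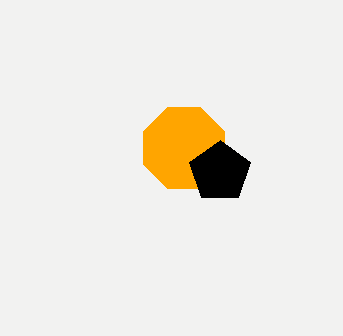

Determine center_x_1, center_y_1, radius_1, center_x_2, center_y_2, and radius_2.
center_x_1 = 184, center_y_1 = 148, radius_1 = 44, center_x_2 = 220, center_y_2 = 172, radius_2 = 32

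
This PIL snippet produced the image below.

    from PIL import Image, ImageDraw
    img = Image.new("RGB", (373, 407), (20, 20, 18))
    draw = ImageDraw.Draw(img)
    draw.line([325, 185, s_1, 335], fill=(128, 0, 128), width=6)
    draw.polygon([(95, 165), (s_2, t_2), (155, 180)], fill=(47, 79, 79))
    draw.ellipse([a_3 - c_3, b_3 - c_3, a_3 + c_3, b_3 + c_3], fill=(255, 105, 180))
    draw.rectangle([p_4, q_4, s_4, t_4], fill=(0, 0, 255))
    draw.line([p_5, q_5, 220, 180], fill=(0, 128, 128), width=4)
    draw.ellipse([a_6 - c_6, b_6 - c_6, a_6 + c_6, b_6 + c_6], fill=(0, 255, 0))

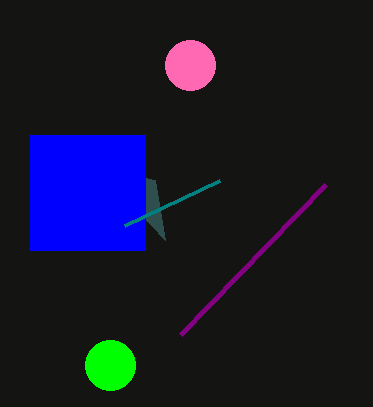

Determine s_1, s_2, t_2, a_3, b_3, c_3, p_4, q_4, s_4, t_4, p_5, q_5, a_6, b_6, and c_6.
s_1 = 180; s_2 = 165; t_2 = 240; a_3 = 190; b_3 = 65; c_3 = 25; p_4 = 30; q_4 = 135; s_4 = 145; t_4 = 250; p_5 = 125; q_5 = 225; a_6 = 110; b_6 = 365; c_6 = 25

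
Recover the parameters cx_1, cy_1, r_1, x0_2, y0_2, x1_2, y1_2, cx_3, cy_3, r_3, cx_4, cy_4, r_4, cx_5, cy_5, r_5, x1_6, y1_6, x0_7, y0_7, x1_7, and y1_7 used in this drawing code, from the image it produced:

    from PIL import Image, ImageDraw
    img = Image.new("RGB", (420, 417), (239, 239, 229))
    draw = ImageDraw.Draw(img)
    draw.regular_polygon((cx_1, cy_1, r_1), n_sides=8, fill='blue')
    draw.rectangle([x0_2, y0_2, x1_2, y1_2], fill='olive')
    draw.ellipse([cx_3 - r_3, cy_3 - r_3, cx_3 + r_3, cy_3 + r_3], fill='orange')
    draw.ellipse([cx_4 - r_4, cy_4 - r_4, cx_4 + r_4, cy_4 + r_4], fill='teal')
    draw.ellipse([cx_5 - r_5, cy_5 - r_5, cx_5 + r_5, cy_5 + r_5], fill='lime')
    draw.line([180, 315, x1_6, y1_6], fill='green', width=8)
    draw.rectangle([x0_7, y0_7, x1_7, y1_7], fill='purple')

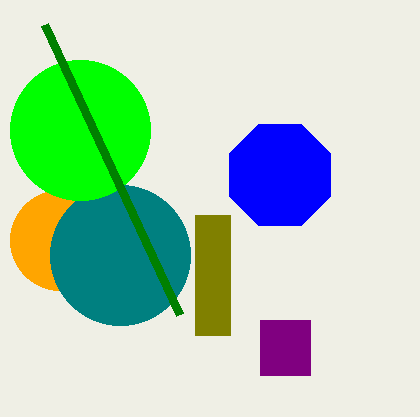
cx_1 = 280
cy_1 = 175
r_1 = 55
x0_2 = 195
y0_2 = 215
x1_2 = 230
y1_2 = 335
cx_3 = 60
cy_3 = 240
r_3 = 50
cx_4 = 120
cy_4 = 255
r_4 = 70
cx_5 = 80
cy_5 = 130
r_5 = 70
x1_6 = 45
y1_6 = 25
x0_7 = 260
y0_7 = 320
x1_7 = 310
y1_7 = 375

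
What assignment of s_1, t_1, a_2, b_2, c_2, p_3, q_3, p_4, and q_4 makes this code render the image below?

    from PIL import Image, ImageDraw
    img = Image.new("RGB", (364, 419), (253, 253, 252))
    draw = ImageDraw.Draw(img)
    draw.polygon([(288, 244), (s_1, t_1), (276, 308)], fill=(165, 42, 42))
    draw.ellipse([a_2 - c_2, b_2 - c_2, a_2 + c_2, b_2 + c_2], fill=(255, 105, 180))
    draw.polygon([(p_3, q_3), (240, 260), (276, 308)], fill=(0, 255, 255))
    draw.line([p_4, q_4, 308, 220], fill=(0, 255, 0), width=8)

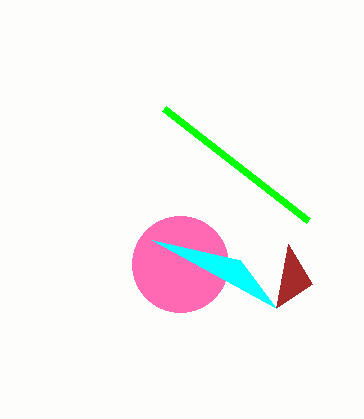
s_1 = 312; t_1 = 284; a_2 = 180; b_2 = 264; c_2 = 48; p_3 = 152; q_3 = 240; p_4 = 164; q_4 = 108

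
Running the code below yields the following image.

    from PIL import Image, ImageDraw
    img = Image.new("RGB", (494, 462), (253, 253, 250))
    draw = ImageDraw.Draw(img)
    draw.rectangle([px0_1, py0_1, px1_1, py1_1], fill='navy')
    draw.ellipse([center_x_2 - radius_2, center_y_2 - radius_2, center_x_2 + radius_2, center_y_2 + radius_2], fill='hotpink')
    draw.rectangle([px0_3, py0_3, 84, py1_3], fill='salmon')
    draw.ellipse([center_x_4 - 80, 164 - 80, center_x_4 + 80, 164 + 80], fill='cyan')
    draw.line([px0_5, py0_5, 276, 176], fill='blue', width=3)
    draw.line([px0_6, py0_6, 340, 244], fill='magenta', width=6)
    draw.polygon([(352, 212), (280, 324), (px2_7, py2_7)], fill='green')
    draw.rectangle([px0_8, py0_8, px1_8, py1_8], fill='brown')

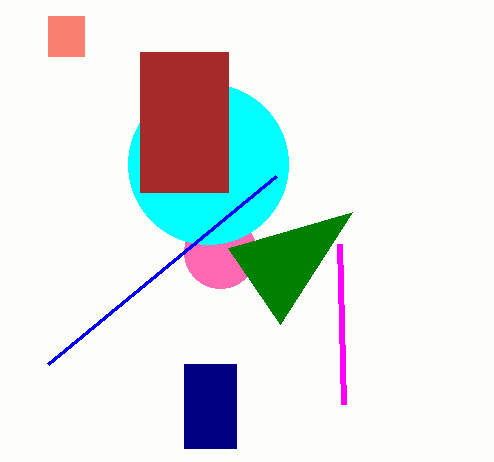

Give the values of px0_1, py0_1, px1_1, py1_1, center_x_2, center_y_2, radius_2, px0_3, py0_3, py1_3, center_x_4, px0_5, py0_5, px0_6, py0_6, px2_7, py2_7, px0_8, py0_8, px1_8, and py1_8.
px0_1 = 184, py0_1 = 364, px1_1 = 236, py1_1 = 448, center_x_2 = 220, center_y_2 = 252, radius_2 = 36, px0_3 = 48, py0_3 = 16, py1_3 = 56, center_x_4 = 208, px0_5 = 48, py0_5 = 364, px0_6 = 344, py0_6 = 404, px2_7 = 228, py2_7 = 248, px0_8 = 140, py0_8 = 52, px1_8 = 228, py1_8 = 192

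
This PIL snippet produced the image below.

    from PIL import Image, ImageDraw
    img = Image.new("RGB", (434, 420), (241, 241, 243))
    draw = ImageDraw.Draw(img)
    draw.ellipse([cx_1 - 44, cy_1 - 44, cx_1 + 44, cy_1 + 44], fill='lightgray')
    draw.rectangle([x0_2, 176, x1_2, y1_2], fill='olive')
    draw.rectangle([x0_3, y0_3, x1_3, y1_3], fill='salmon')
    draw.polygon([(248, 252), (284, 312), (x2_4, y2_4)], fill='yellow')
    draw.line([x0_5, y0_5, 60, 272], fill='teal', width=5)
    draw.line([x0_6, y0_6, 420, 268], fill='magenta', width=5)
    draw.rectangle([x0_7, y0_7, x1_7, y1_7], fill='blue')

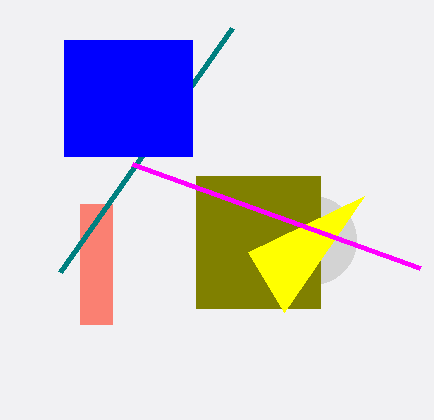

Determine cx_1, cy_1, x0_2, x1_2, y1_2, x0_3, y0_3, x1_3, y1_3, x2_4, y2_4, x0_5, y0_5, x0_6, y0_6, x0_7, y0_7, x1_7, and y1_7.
cx_1 = 312
cy_1 = 240
x0_2 = 196
x1_2 = 320
y1_2 = 308
x0_3 = 80
y0_3 = 204
x1_3 = 112
y1_3 = 324
x2_4 = 364
y2_4 = 196
x0_5 = 232
y0_5 = 28
x0_6 = 132
y0_6 = 164
x0_7 = 64
y0_7 = 40
x1_7 = 192
y1_7 = 156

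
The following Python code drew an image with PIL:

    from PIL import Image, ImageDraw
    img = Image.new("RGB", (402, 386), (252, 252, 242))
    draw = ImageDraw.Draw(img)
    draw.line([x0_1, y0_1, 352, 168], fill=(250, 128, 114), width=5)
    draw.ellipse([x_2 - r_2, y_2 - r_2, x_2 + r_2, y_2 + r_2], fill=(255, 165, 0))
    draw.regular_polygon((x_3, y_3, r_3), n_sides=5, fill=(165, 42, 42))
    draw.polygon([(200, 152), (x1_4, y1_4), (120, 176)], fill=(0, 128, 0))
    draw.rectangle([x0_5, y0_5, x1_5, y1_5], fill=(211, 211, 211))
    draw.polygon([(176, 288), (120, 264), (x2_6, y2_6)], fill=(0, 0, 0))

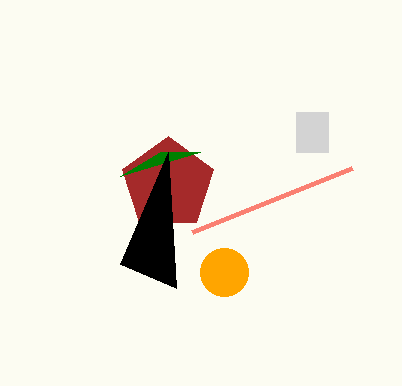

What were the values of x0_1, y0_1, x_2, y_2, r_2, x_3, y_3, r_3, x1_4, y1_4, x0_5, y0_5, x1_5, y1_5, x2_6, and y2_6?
x0_1 = 192
y0_1 = 232
x_2 = 224
y_2 = 272
r_2 = 24
x_3 = 168
y_3 = 184
r_3 = 48
x1_4 = 160
y1_4 = 152
x0_5 = 296
y0_5 = 112
x1_5 = 328
y1_5 = 152
x2_6 = 168
y2_6 = 152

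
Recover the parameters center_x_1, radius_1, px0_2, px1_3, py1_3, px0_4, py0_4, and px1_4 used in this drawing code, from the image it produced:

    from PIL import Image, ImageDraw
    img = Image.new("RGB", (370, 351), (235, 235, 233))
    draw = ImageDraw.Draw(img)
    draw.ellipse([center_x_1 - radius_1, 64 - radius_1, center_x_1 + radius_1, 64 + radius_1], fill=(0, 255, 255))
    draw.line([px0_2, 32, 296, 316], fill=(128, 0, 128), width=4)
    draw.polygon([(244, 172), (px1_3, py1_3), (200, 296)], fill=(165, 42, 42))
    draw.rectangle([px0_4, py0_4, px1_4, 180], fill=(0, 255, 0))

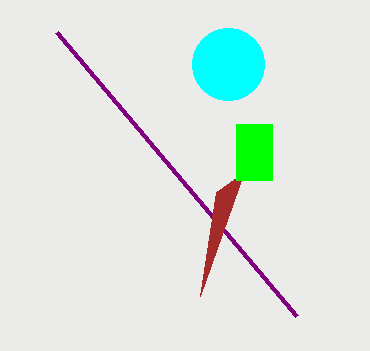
center_x_1 = 228; radius_1 = 36; px0_2 = 56; px1_3 = 216; py1_3 = 192; px0_4 = 236; py0_4 = 124; px1_4 = 272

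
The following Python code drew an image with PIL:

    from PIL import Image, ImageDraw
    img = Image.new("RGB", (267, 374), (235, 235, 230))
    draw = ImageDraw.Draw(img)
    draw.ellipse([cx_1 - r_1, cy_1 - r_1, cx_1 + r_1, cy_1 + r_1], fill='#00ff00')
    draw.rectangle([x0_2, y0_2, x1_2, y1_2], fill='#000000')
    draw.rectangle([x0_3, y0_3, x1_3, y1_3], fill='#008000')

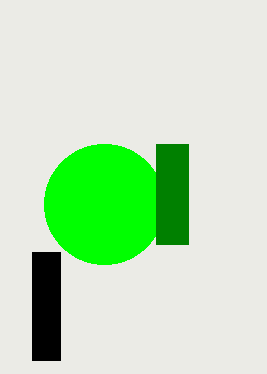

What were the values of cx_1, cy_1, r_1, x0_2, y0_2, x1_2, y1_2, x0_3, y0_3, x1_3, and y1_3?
cx_1 = 104
cy_1 = 204
r_1 = 60
x0_2 = 32
y0_2 = 252
x1_2 = 60
y1_2 = 360
x0_3 = 156
y0_3 = 144
x1_3 = 188
y1_3 = 244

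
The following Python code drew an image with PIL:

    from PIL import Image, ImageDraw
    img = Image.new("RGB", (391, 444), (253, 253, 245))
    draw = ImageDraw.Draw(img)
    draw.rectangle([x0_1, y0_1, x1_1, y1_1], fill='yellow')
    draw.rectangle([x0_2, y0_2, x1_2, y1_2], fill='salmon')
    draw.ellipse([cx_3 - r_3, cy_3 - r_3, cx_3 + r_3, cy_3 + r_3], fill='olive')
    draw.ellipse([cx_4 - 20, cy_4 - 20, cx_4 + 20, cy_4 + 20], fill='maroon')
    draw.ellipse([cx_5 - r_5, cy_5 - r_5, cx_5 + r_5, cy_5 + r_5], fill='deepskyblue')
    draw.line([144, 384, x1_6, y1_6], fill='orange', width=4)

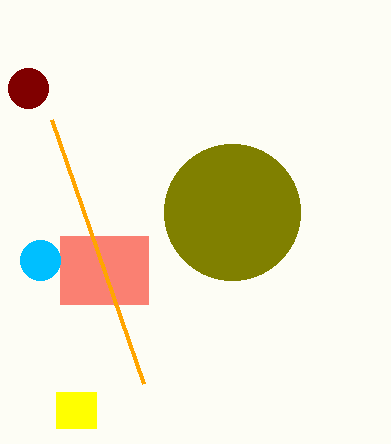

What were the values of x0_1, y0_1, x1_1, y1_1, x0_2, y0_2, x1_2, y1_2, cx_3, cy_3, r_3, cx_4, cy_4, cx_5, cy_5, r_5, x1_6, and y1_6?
x0_1 = 56; y0_1 = 392; x1_1 = 96; y1_1 = 428; x0_2 = 60; y0_2 = 236; x1_2 = 148; y1_2 = 304; cx_3 = 232; cy_3 = 212; r_3 = 68; cx_4 = 28; cy_4 = 88; cx_5 = 40; cy_5 = 260; r_5 = 20; x1_6 = 52; y1_6 = 120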